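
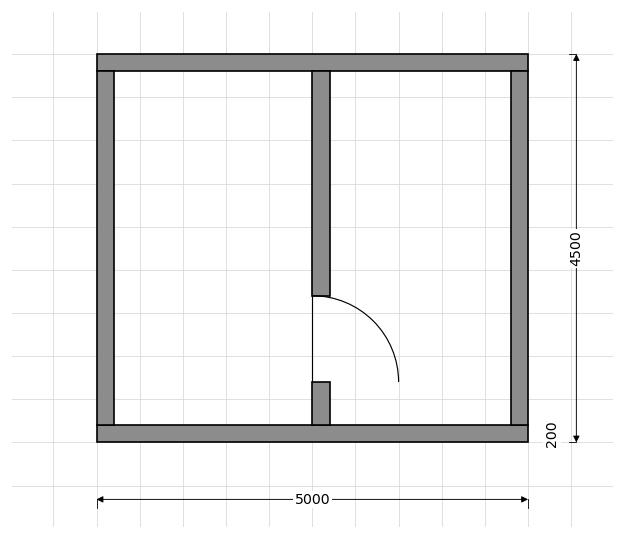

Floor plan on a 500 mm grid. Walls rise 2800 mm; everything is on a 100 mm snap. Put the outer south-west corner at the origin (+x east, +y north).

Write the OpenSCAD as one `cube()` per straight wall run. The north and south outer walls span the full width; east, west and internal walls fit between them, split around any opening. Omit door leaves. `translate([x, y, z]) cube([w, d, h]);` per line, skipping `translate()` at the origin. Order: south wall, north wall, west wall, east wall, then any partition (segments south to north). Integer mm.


cube([5000, 200, 2800]);
translate([0, 4300, 0]) cube([5000, 200, 2800]);
translate([0, 200, 0]) cube([200, 4100, 2800]);
translate([4800, 200, 0]) cube([200, 4100, 2800]);
translate([2500, 200, 0]) cube([200, 500, 2800]);
translate([2500, 1700, 0]) cube([200, 2600, 2800]);


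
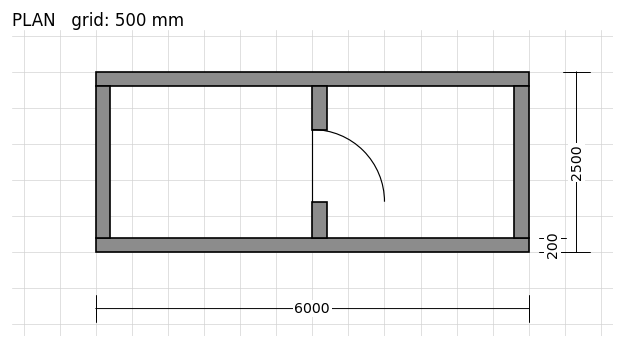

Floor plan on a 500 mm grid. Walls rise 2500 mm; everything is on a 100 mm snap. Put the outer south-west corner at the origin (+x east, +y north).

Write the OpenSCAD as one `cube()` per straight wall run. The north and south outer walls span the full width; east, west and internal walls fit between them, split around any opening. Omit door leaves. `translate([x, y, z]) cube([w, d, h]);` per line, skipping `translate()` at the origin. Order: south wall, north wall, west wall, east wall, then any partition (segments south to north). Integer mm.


cube([6000, 200, 2500]);
translate([0, 2300, 0]) cube([6000, 200, 2500]);
translate([0, 200, 0]) cube([200, 2100, 2500]);
translate([5800, 200, 0]) cube([200, 2100, 2500]);
translate([3000, 200, 0]) cube([200, 500, 2500]);
translate([3000, 1700, 0]) cube([200, 600, 2500]);


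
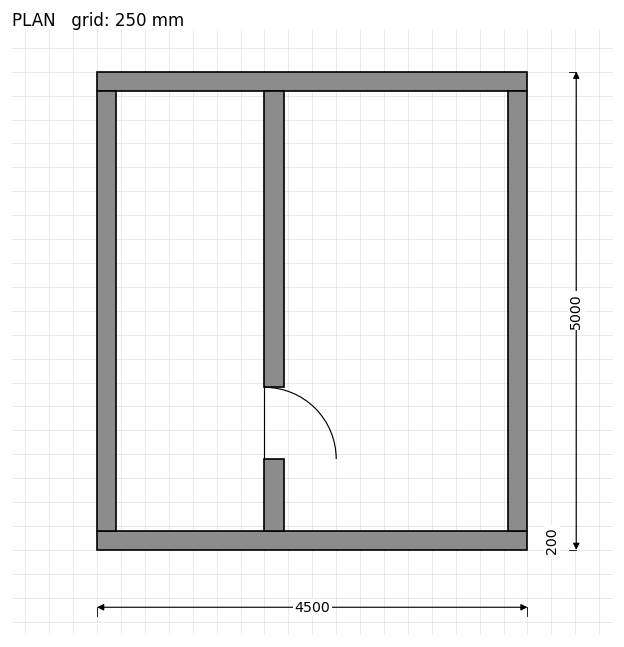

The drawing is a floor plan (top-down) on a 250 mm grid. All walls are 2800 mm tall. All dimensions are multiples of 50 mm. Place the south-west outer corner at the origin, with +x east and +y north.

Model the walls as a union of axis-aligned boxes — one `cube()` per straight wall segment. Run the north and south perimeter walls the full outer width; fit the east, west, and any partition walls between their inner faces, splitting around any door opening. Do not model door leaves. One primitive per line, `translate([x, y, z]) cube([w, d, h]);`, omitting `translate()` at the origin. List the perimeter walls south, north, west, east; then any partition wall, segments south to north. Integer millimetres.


cube([4500, 200, 2800]);
translate([0, 4800, 0]) cube([4500, 200, 2800]);
translate([0, 200, 0]) cube([200, 4600, 2800]);
translate([4300, 200, 0]) cube([200, 4600, 2800]);
translate([1750, 200, 0]) cube([200, 750, 2800]);
translate([1750, 1700, 0]) cube([200, 3100, 2800]);


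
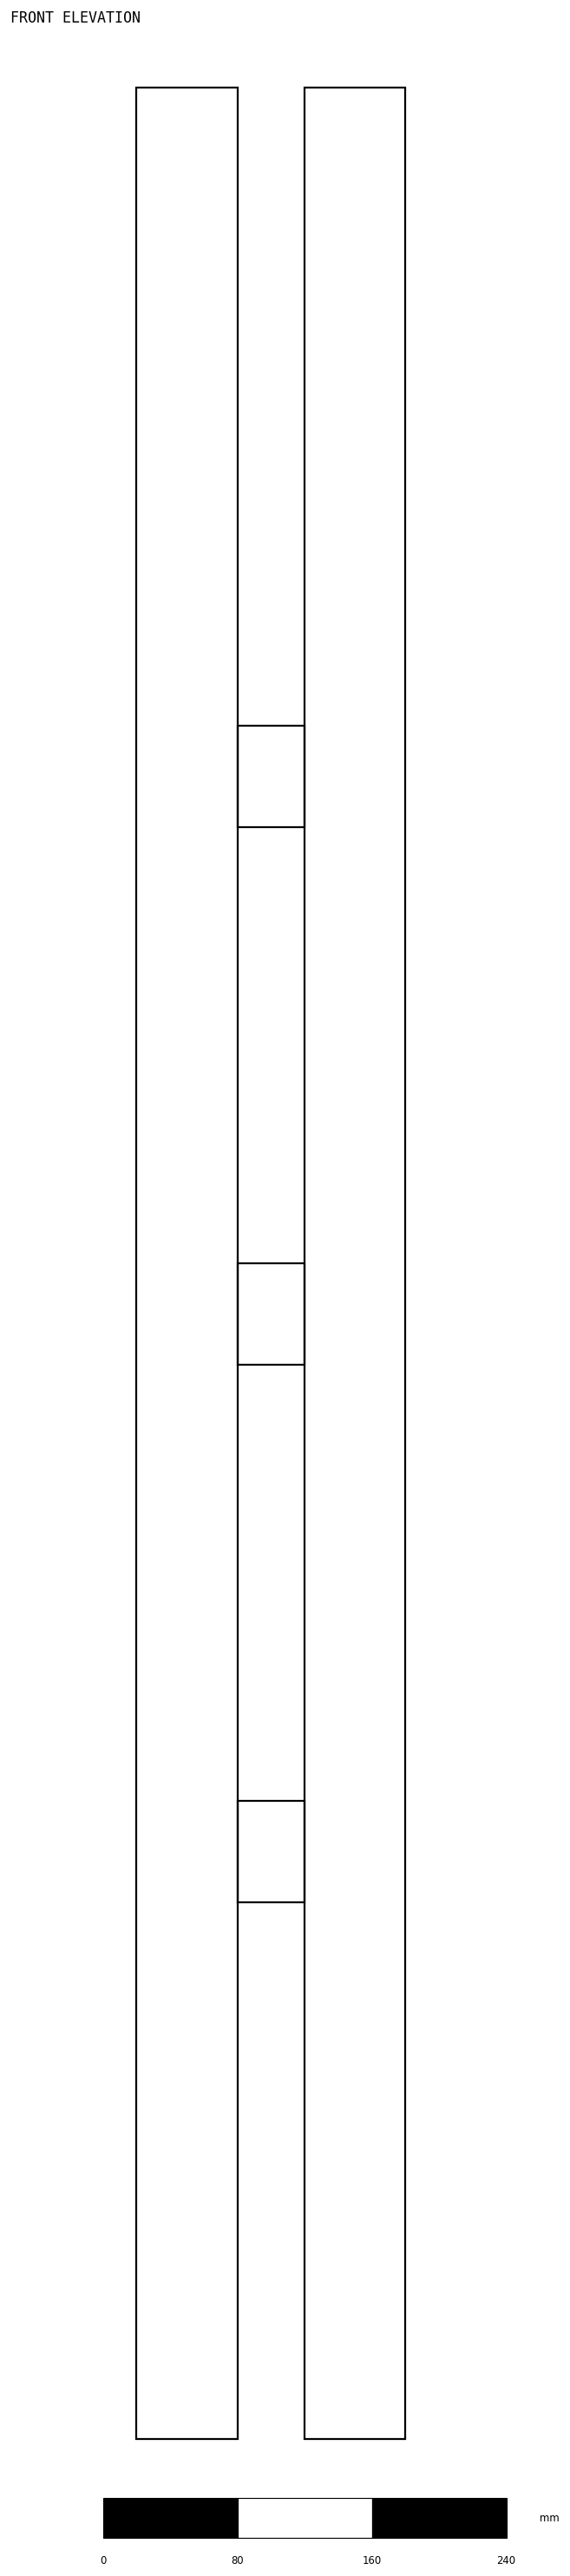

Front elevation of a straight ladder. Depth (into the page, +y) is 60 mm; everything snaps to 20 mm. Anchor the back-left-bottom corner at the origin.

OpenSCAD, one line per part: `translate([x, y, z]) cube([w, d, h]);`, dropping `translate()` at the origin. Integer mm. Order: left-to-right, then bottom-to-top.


cube([60, 60, 1400]);
translate([60, 0, 320]) cube([40, 60, 60]);
translate([60, 0, 640]) cube([40, 60, 60]);
translate([60, 0, 960]) cube([40, 60, 60]);
translate([100, 0, 0]) cube([60, 60, 1400]);


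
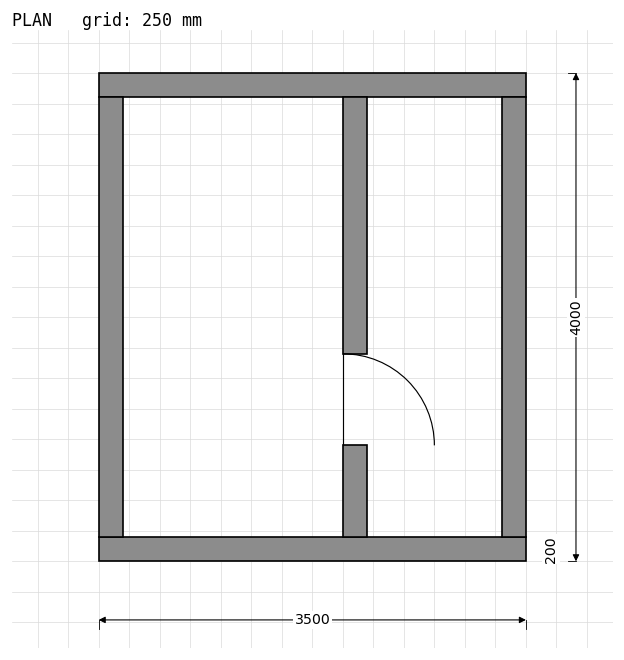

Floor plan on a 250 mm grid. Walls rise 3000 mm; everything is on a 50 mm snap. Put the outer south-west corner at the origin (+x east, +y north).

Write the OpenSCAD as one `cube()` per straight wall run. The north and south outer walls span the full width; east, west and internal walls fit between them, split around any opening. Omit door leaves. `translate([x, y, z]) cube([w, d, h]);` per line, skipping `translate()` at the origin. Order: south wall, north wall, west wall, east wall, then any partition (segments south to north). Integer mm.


cube([3500, 200, 3000]);
translate([0, 3800, 0]) cube([3500, 200, 3000]);
translate([0, 200, 0]) cube([200, 3600, 3000]);
translate([3300, 200, 0]) cube([200, 3600, 3000]);
translate([2000, 200, 0]) cube([200, 750, 3000]);
translate([2000, 1700, 0]) cube([200, 2100, 3000]);


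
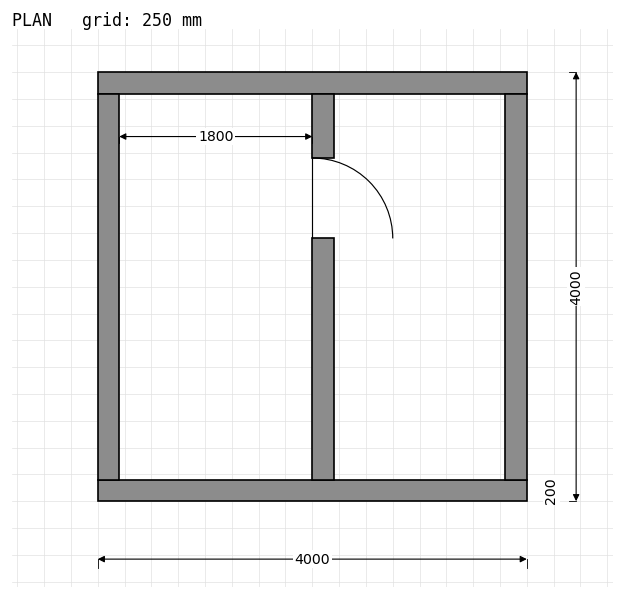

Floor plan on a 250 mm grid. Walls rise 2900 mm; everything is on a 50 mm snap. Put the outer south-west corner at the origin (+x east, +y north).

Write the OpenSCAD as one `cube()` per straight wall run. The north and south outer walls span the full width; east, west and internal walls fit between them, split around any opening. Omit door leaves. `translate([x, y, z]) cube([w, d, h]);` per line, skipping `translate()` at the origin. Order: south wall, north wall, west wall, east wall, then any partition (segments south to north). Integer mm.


cube([4000, 200, 2900]);
translate([0, 3800, 0]) cube([4000, 200, 2900]);
translate([0, 200, 0]) cube([200, 3600, 2900]);
translate([3800, 200, 0]) cube([200, 3600, 2900]);
translate([2000, 200, 0]) cube([200, 2250, 2900]);
translate([2000, 3200, 0]) cube([200, 600, 2900]);


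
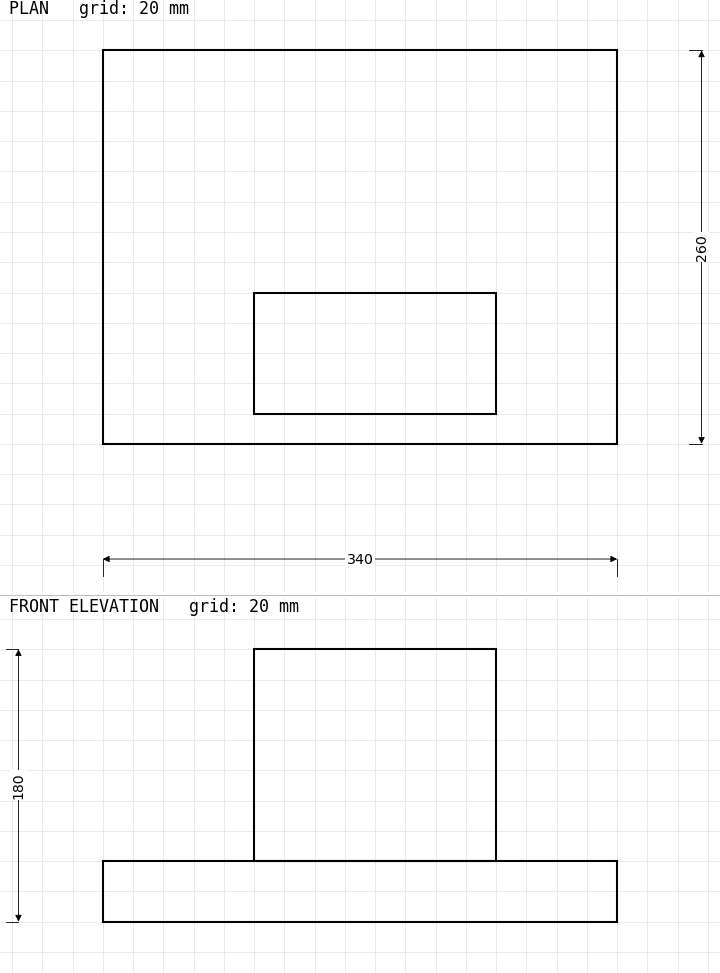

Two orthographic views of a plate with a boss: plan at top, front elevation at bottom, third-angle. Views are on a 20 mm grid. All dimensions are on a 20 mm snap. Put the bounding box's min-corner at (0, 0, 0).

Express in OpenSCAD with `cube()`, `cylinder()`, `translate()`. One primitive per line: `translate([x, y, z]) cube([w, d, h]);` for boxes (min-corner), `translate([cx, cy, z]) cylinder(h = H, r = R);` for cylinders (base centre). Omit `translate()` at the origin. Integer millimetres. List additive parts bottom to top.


cube([340, 260, 40]);
translate([100, 20, 40]) cube([160, 80, 140]);


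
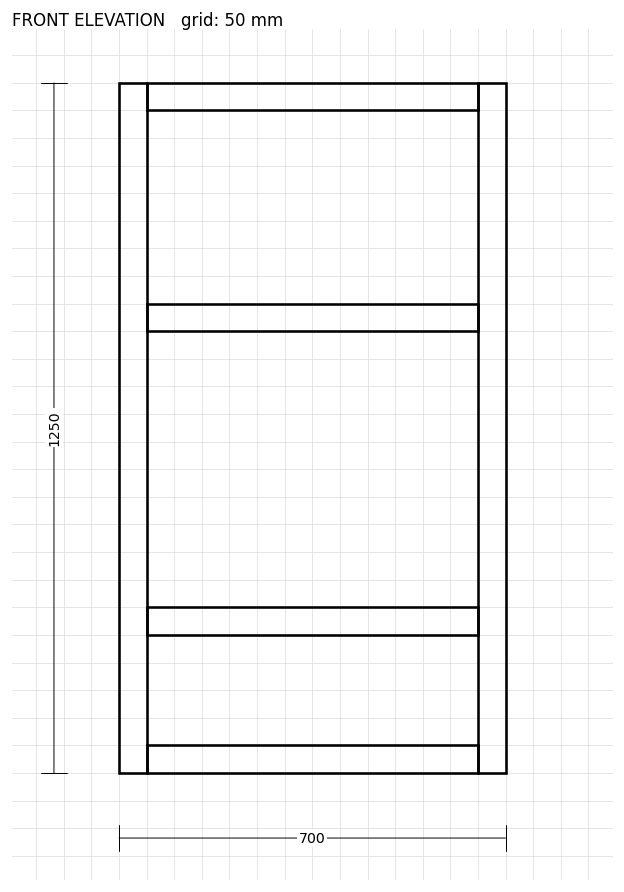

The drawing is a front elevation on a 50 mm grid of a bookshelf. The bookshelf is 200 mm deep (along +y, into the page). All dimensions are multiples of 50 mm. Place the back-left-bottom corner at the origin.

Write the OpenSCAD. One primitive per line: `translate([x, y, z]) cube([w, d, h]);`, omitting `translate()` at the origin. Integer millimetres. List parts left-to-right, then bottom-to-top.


cube([50, 200, 1250]);
translate([50, 0, 0]) cube([600, 200, 50]);
translate([50, 0, 250]) cube([600, 200, 50]);
translate([50, 0, 800]) cube([600, 200, 50]);
translate([50, 0, 1200]) cube([600, 200, 50]);
translate([650, 0, 0]) cube([50, 200, 1250]);


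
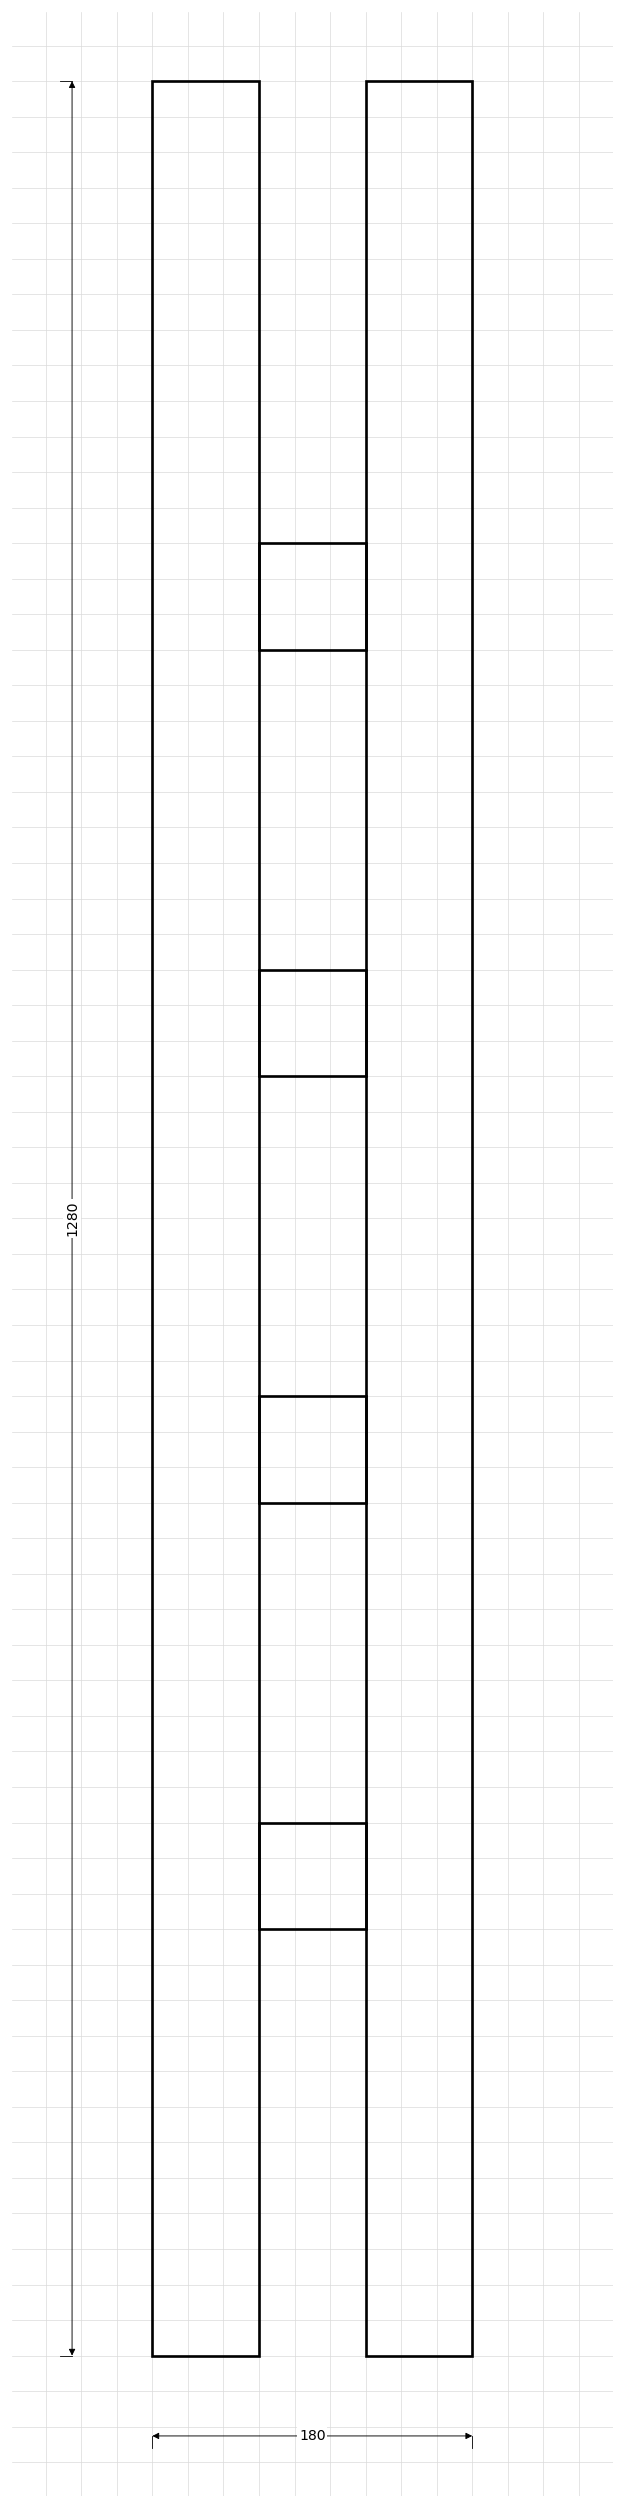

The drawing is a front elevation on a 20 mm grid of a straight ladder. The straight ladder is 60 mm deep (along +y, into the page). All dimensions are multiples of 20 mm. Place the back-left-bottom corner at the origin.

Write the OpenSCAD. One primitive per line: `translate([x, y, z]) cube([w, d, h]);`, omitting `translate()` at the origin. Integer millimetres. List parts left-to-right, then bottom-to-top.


cube([60, 60, 1280]);
translate([60, 0, 240]) cube([60, 60, 60]);
translate([60, 0, 480]) cube([60, 60, 60]);
translate([60, 0, 720]) cube([60, 60, 60]);
translate([60, 0, 960]) cube([60, 60, 60]);
translate([120, 0, 0]) cube([60, 60, 1280]);


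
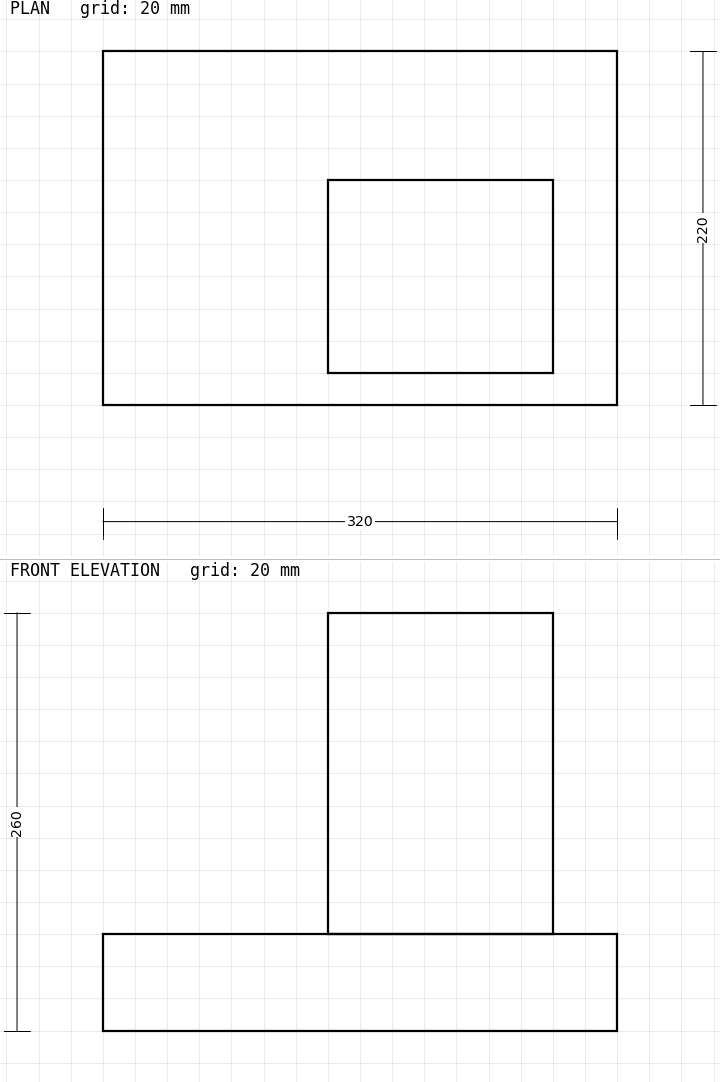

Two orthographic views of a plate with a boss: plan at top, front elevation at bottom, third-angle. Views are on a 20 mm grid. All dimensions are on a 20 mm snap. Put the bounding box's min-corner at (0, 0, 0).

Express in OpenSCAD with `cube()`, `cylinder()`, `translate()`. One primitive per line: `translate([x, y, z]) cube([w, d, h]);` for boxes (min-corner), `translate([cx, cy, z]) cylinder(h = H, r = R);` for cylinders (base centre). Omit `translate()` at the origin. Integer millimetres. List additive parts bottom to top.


cube([320, 220, 60]);
translate([140, 20, 60]) cube([140, 120, 200]);


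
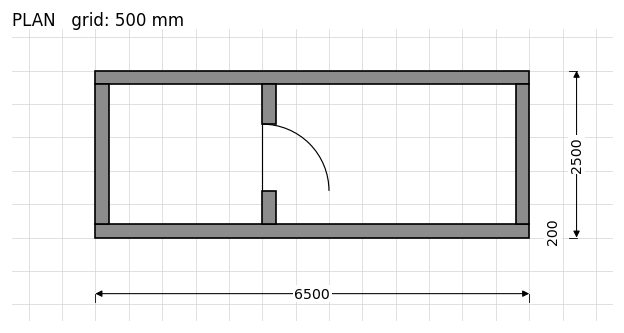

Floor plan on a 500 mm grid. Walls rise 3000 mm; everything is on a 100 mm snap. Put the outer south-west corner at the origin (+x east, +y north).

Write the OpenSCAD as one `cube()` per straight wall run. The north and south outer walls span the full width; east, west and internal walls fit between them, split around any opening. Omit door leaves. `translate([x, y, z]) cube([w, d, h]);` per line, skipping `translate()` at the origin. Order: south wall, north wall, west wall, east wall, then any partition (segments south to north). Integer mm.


cube([6500, 200, 3000]);
translate([0, 2300, 0]) cube([6500, 200, 3000]);
translate([0, 200, 0]) cube([200, 2100, 3000]);
translate([6300, 200, 0]) cube([200, 2100, 3000]);
translate([2500, 200, 0]) cube([200, 500, 3000]);
translate([2500, 1700, 0]) cube([200, 600, 3000]);


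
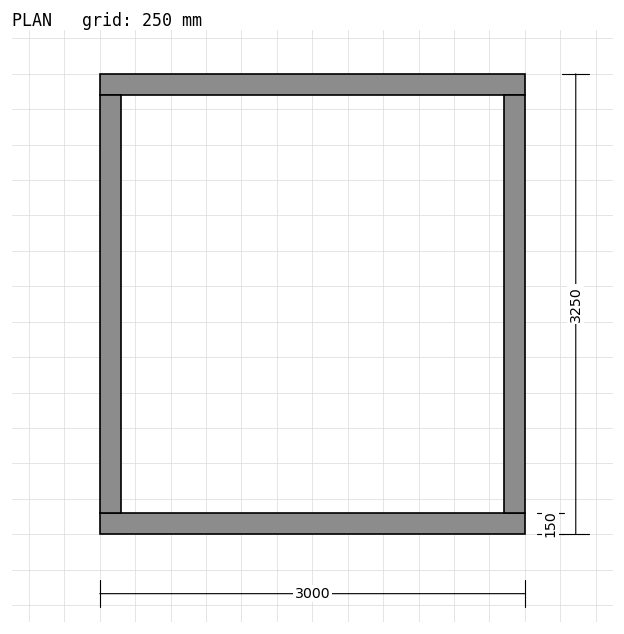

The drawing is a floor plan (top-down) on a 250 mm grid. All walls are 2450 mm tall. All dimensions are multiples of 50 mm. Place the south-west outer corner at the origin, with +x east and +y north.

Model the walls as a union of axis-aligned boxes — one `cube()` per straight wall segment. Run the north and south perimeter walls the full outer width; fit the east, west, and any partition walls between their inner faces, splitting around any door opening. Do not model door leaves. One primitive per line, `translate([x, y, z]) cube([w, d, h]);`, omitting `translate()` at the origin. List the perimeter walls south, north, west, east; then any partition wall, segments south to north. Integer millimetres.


cube([3000, 150, 2450]);
translate([0, 3100, 0]) cube([3000, 150, 2450]);
translate([0, 150, 0]) cube([150, 2950, 2450]);
translate([2850, 150, 0]) cube([150, 2950, 2450]);


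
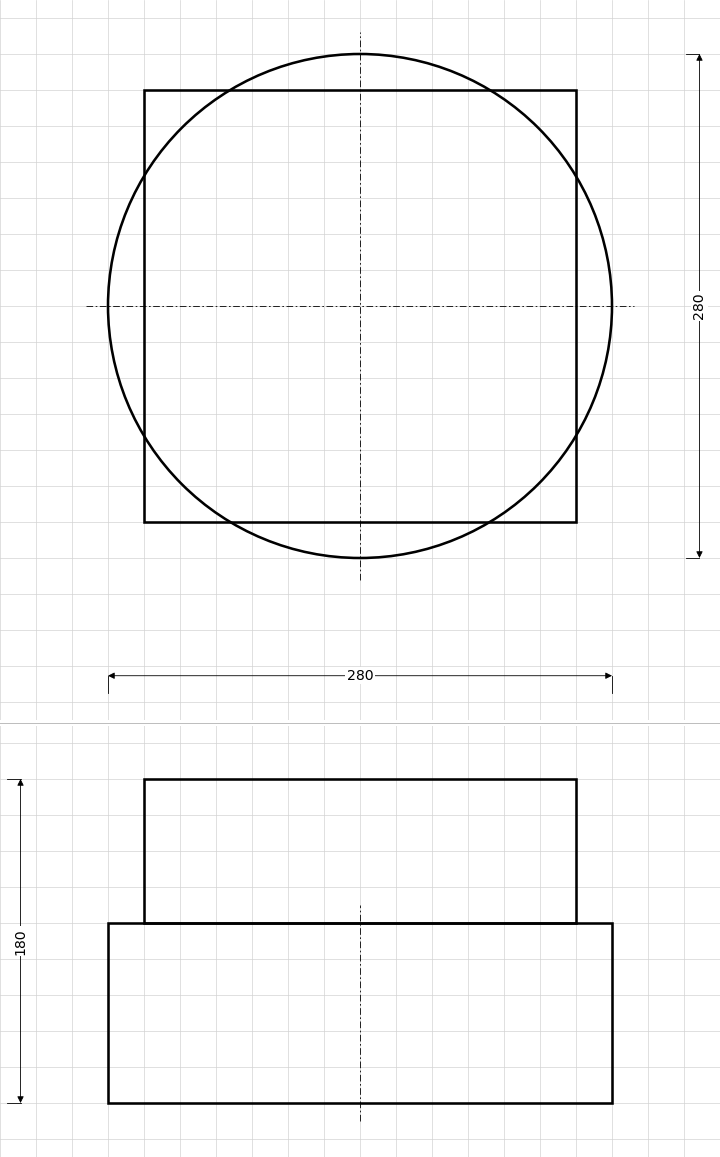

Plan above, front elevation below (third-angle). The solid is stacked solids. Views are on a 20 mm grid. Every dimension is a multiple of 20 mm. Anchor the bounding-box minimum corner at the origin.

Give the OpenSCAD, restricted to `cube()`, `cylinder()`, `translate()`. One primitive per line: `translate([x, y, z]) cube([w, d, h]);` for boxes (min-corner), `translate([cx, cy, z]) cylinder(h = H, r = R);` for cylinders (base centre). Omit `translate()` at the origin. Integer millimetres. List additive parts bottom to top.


translate([140, 140, 0]) cylinder(h = 100, r = 140);
translate([20, 20, 100]) cube([240, 240, 80]);


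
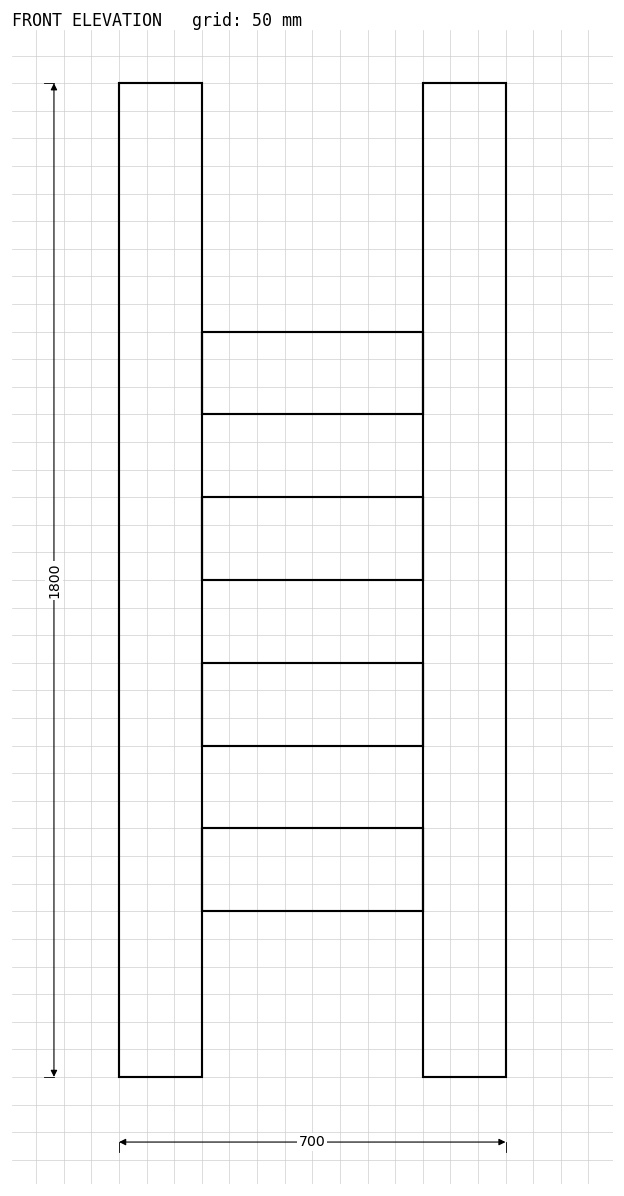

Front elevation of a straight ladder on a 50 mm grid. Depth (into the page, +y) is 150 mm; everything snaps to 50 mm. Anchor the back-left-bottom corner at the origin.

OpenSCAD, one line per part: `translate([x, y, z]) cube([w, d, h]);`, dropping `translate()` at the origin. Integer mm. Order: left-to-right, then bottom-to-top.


cube([150, 150, 1800]);
translate([150, 0, 300]) cube([400, 150, 150]);
translate([150, 0, 600]) cube([400, 150, 150]);
translate([150, 0, 900]) cube([400, 150, 150]);
translate([150, 0, 1200]) cube([400, 150, 150]);
translate([550, 0, 0]) cube([150, 150, 1800]);


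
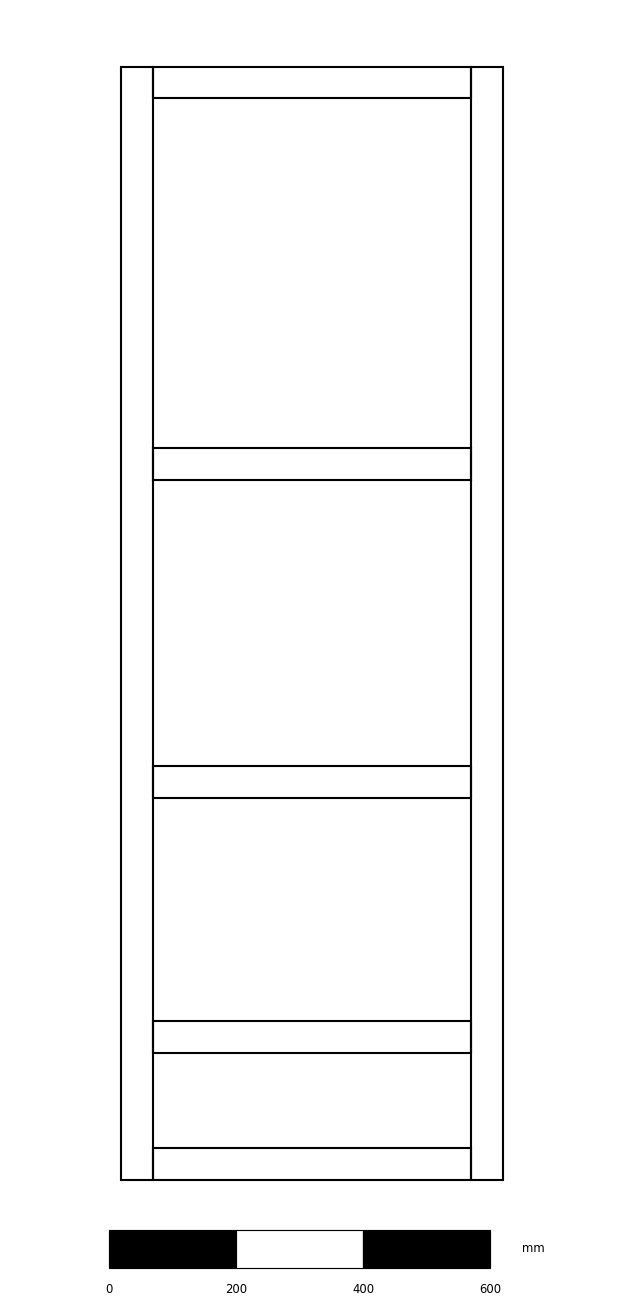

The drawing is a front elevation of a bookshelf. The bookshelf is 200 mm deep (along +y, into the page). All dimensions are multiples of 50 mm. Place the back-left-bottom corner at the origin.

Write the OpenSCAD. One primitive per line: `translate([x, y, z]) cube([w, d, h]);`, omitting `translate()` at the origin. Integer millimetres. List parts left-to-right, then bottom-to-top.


cube([50, 200, 1750]);
translate([50, 0, 0]) cube([500, 200, 50]);
translate([50, 0, 200]) cube([500, 200, 50]);
translate([50, 0, 600]) cube([500, 200, 50]);
translate([50, 0, 1100]) cube([500, 200, 50]);
translate([50, 0, 1700]) cube([500, 200, 50]);
translate([550, 0, 0]) cube([50, 200, 1750]);


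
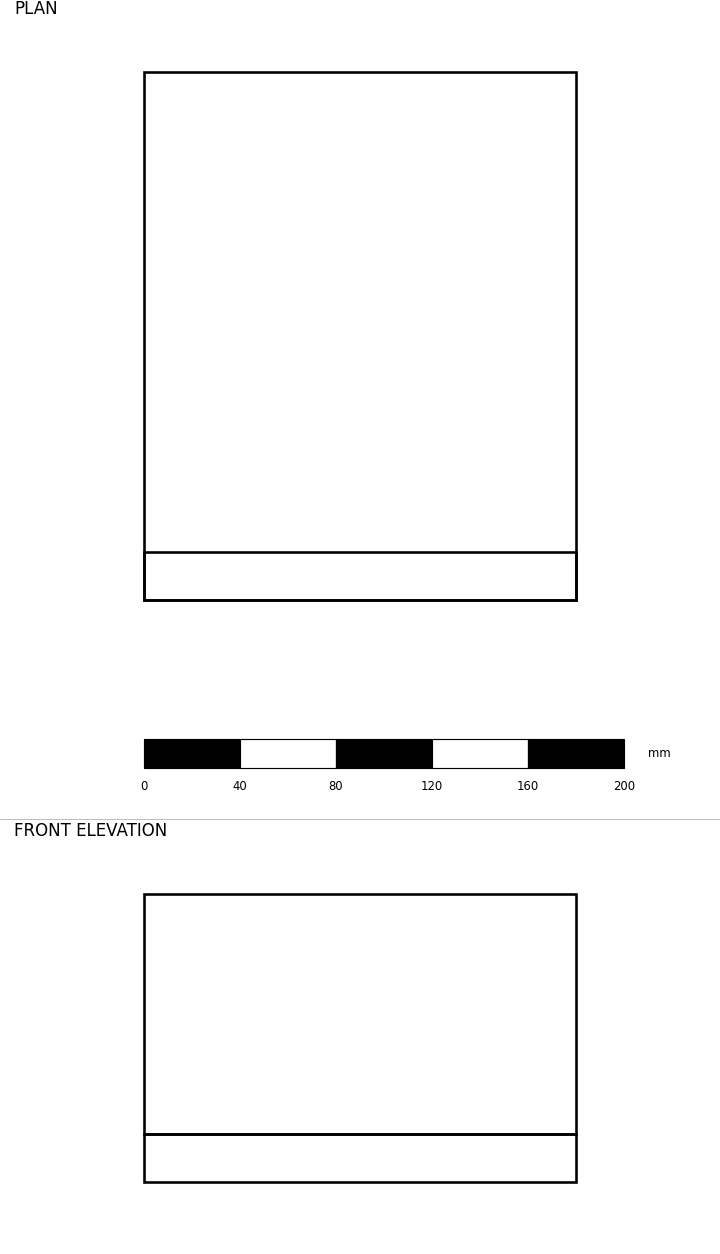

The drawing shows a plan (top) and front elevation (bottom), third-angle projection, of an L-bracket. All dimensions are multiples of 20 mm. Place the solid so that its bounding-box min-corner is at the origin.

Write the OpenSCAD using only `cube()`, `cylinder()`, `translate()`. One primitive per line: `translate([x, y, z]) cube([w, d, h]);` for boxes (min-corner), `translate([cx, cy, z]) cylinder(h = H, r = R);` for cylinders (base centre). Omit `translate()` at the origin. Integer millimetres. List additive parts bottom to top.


cube([180, 220, 20]);
translate([0, 0, 20]) cube([180, 20, 100]);


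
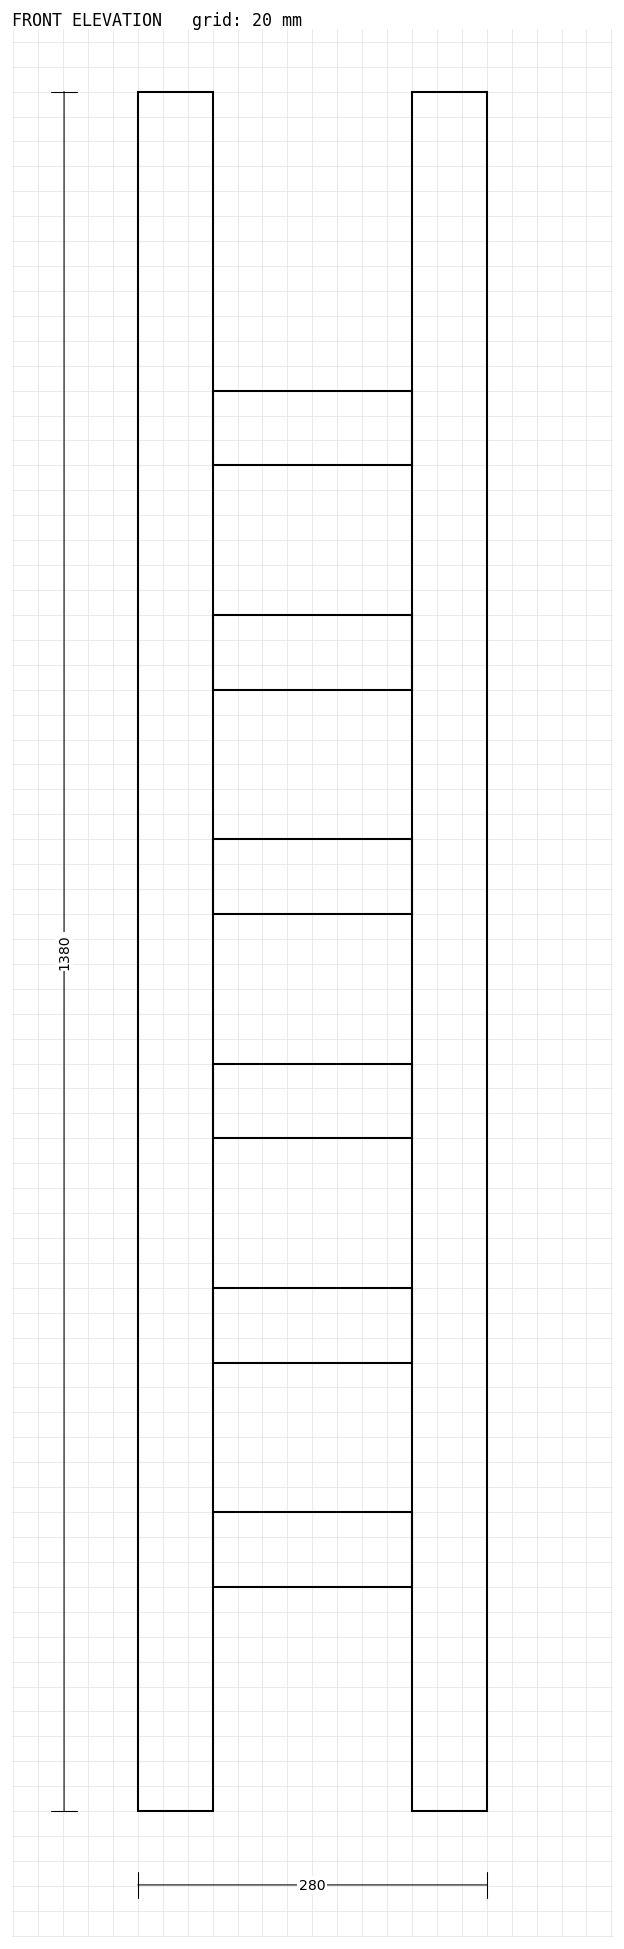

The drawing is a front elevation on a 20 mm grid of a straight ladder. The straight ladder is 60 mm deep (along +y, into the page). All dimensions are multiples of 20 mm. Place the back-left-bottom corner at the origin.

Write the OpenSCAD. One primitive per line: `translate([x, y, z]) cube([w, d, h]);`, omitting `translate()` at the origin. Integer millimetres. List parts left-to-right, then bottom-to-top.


cube([60, 60, 1380]);
translate([60, 0, 180]) cube([160, 60, 60]);
translate([60, 0, 360]) cube([160, 60, 60]);
translate([60, 0, 540]) cube([160, 60, 60]);
translate([60, 0, 720]) cube([160, 60, 60]);
translate([60, 0, 900]) cube([160, 60, 60]);
translate([60, 0, 1080]) cube([160, 60, 60]);
translate([220, 0, 0]) cube([60, 60, 1380]);


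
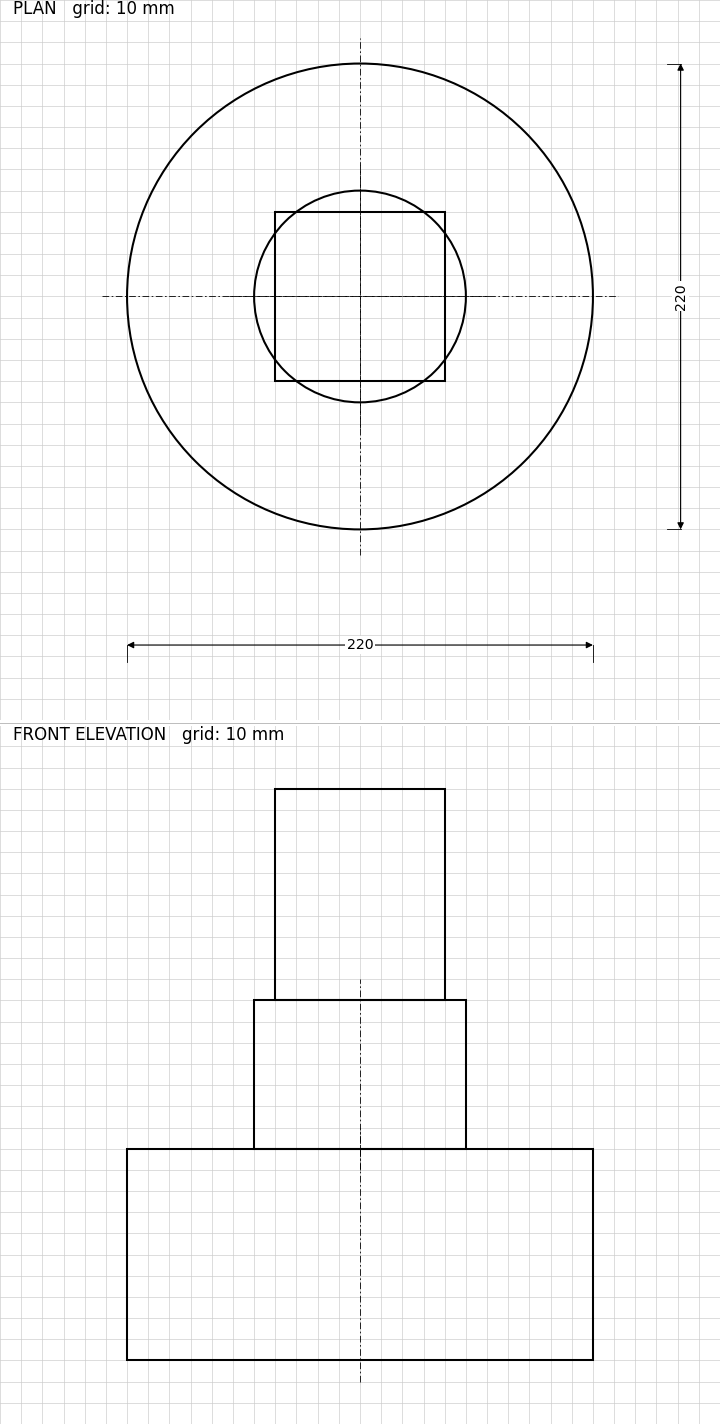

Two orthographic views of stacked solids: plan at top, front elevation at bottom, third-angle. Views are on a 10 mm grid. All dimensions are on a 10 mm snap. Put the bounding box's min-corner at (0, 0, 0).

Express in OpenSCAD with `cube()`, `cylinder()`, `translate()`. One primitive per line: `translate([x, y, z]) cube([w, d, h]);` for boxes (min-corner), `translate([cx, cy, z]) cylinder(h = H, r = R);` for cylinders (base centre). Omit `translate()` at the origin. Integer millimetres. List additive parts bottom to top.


translate([110, 110, 0]) cylinder(h = 100, r = 110);
translate([110, 110, 100]) cylinder(h = 70, r = 50);
translate([70, 70, 170]) cube([80, 80, 100]);


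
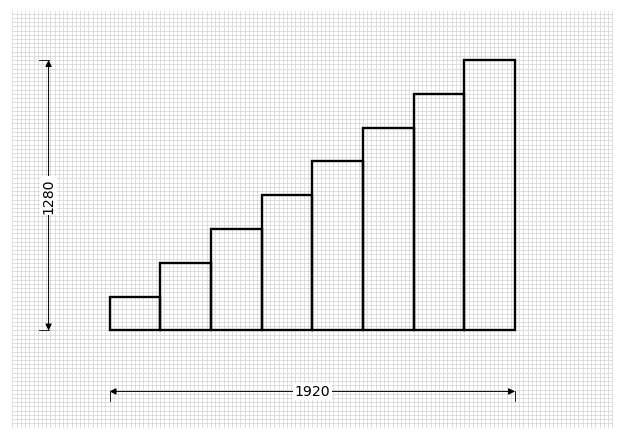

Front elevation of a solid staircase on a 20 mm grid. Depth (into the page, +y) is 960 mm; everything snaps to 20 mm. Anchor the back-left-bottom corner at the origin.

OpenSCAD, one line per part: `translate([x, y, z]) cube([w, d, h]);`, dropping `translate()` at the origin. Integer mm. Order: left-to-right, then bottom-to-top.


cube([240, 960, 160]);
translate([240, 0, 0]) cube([240, 960, 320]);
translate([480, 0, 0]) cube([240, 960, 480]);
translate([720, 0, 0]) cube([240, 960, 640]);
translate([960, 0, 0]) cube([240, 960, 800]);
translate([1200, 0, 0]) cube([240, 960, 960]);
translate([1440, 0, 0]) cube([240, 960, 1120]);
translate([1680, 0, 0]) cube([240, 960, 1280]);


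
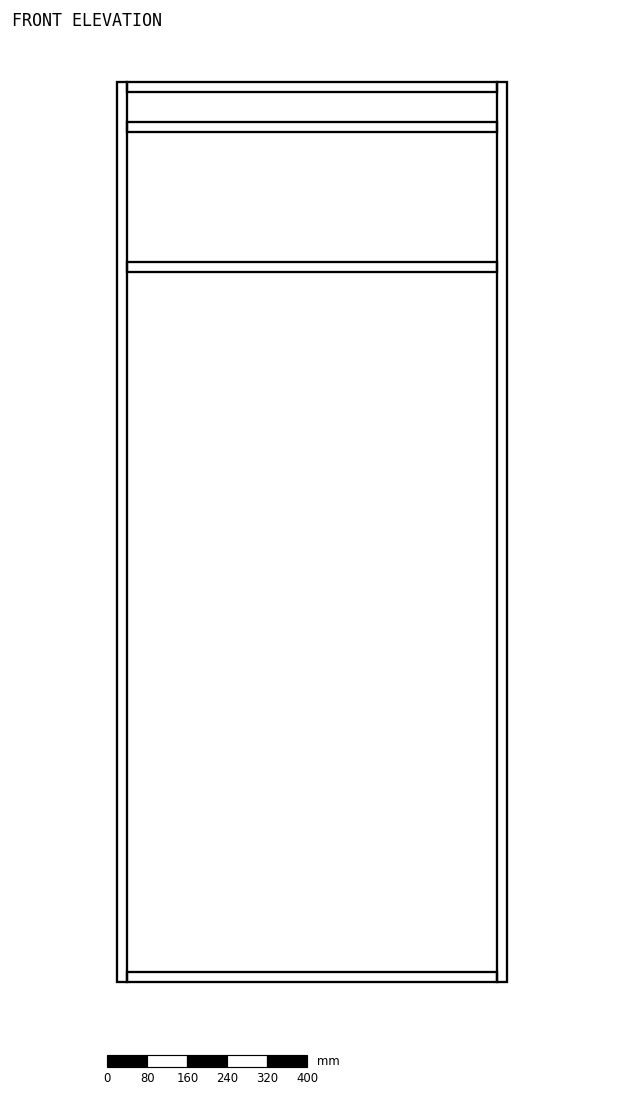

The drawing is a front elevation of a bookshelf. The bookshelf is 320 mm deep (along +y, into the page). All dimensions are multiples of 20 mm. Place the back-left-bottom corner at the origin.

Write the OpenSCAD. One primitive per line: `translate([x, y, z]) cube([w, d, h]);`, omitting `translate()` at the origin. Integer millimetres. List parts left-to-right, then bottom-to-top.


cube([20, 320, 1800]);
translate([20, 0, 0]) cube([740, 320, 20]);
translate([20, 0, 1420]) cube([740, 320, 20]);
translate([20, 0, 1700]) cube([740, 320, 20]);
translate([20, 0, 1780]) cube([740, 320, 20]);
translate([760, 0, 0]) cube([20, 320, 1800]);


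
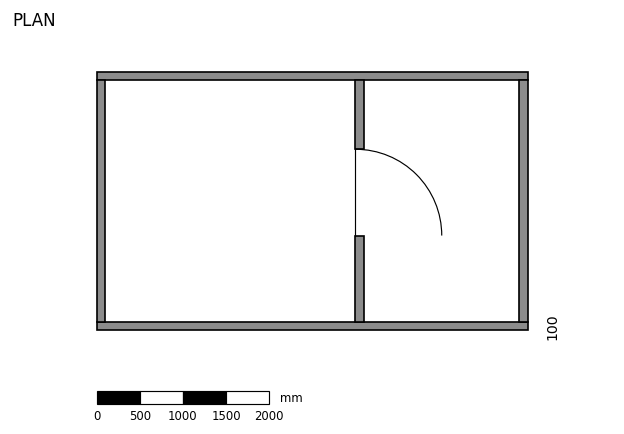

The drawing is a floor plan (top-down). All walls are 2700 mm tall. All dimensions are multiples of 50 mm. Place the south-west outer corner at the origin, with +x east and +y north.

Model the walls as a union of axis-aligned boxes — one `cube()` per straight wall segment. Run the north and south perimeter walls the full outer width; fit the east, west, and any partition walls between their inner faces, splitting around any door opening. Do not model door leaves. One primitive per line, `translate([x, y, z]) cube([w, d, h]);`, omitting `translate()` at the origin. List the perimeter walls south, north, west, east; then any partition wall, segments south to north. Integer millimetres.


cube([5000, 100, 2700]);
translate([0, 2900, 0]) cube([5000, 100, 2700]);
translate([0, 100, 0]) cube([100, 2800, 2700]);
translate([4900, 100, 0]) cube([100, 2800, 2700]);
translate([3000, 100, 0]) cube([100, 1000, 2700]);
translate([3000, 2100, 0]) cube([100, 800, 2700]);


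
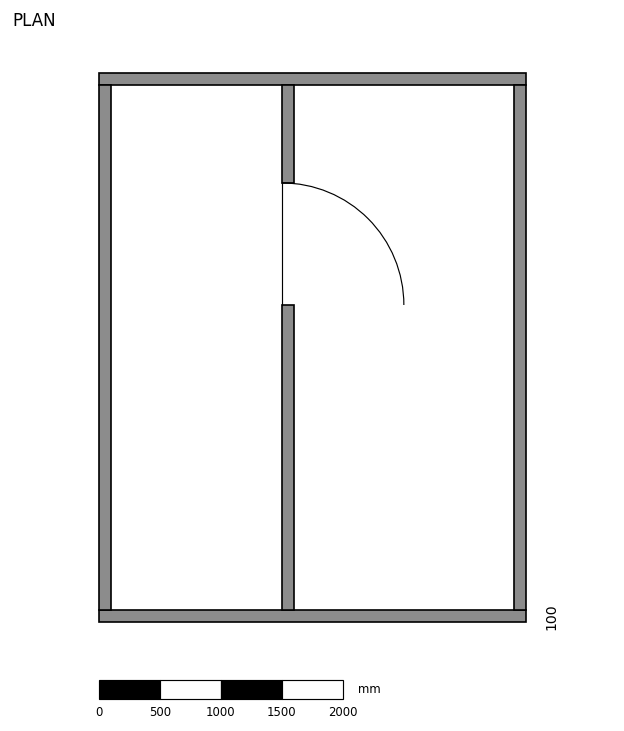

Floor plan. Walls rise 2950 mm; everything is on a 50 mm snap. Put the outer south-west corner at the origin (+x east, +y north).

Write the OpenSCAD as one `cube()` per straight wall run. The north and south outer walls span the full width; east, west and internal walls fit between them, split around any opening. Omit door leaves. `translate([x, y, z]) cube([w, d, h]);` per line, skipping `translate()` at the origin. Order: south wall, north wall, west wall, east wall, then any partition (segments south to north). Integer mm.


cube([3500, 100, 2950]);
translate([0, 4400, 0]) cube([3500, 100, 2950]);
translate([0, 100, 0]) cube([100, 4300, 2950]);
translate([3400, 100, 0]) cube([100, 4300, 2950]);
translate([1500, 100, 0]) cube([100, 2500, 2950]);
translate([1500, 3600, 0]) cube([100, 800, 2950]);


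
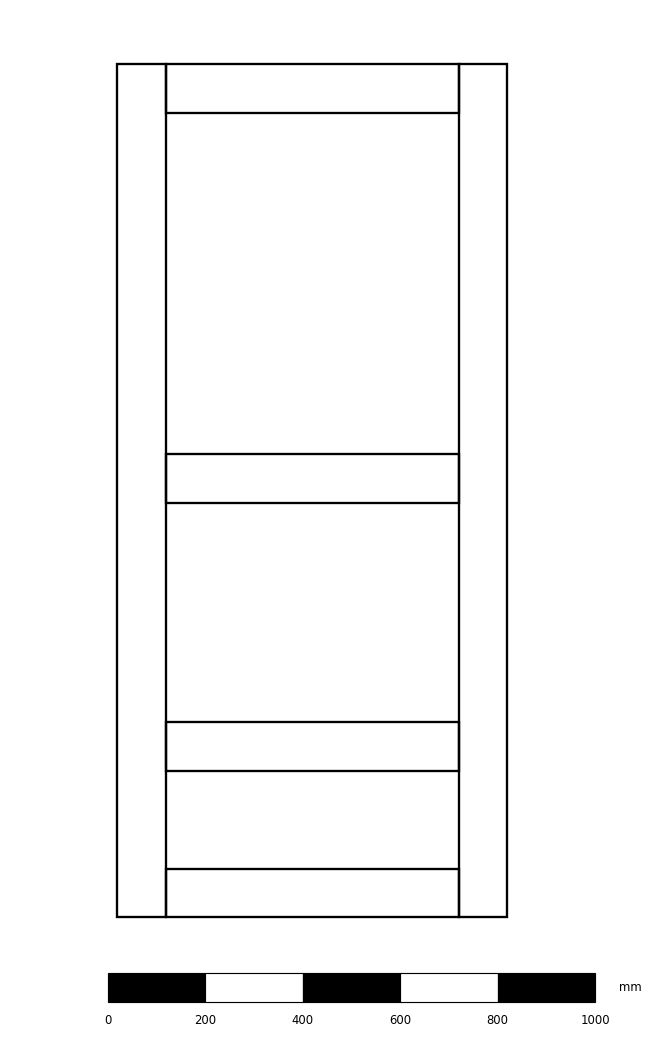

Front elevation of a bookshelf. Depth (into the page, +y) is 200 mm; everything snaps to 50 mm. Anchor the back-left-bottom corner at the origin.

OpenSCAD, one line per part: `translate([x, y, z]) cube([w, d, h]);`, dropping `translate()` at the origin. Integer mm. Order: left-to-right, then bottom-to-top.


cube([100, 200, 1750]);
translate([100, 0, 0]) cube([600, 200, 100]);
translate([100, 0, 300]) cube([600, 200, 100]);
translate([100, 0, 850]) cube([600, 200, 100]);
translate([100, 0, 1650]) cube([600, 200, 100]);
translate([700, 0, 0]) cube([100, 200, 1750]);


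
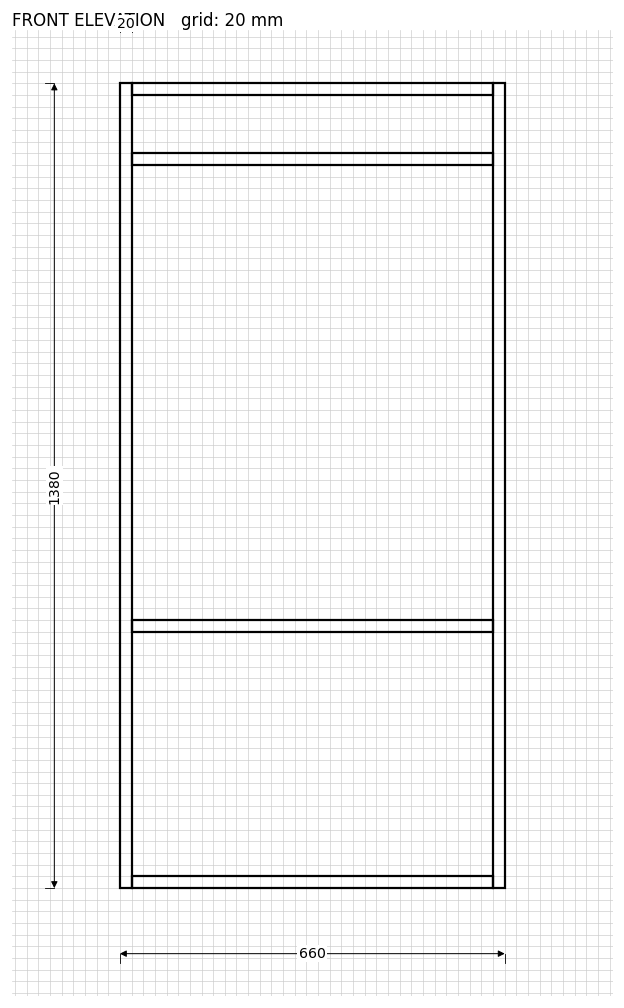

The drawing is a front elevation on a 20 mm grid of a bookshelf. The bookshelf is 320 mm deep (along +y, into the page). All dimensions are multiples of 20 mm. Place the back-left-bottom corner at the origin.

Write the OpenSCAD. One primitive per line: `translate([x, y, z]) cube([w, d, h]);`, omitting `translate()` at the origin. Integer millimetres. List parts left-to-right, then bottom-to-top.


cube([20, 320, 1380]);
translate([20, 0, 0]) cube([620, 320, 20]);
translate([20, 0, 440]) cube([620, 320, 20]);
translate([20, 0, 1240]) cube([620, 320, 20]);
translate([20, 0, 1360]) cube([620, 320, 20]);
translate([640, 0, 0]) cube([20, 320, 1380]);


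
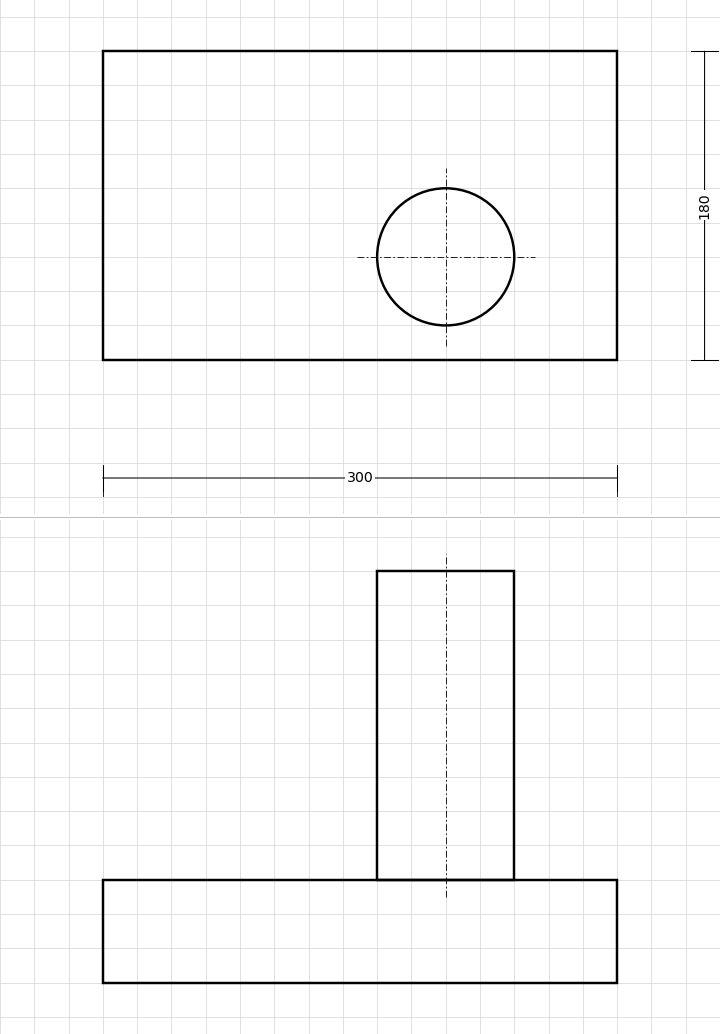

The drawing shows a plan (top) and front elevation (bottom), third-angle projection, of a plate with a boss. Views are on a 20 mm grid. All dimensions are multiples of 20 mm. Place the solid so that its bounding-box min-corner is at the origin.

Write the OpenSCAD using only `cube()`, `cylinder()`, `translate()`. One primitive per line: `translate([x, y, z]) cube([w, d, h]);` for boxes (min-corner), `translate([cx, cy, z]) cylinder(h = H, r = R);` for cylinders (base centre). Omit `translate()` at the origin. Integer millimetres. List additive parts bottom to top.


cube([300, 180, 60]);
translate([200, 60, 60]) cylinder(h = 180, r = 40);


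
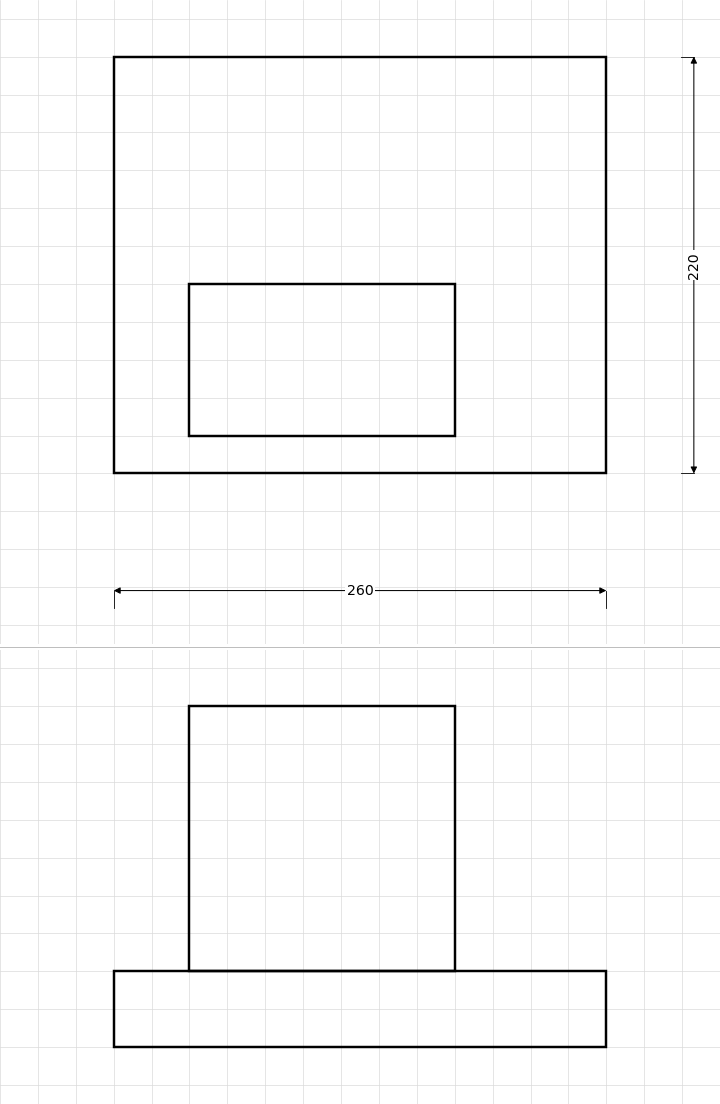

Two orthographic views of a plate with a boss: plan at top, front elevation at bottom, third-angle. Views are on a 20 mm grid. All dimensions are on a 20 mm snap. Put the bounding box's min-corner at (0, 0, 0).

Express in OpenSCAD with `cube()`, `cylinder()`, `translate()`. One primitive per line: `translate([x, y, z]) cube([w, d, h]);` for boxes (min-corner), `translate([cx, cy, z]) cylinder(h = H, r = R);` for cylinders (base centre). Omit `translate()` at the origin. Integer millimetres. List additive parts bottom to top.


cube([260, 220, 40]);
translate([40, 20, 40]) cube([140, 80, 140]);


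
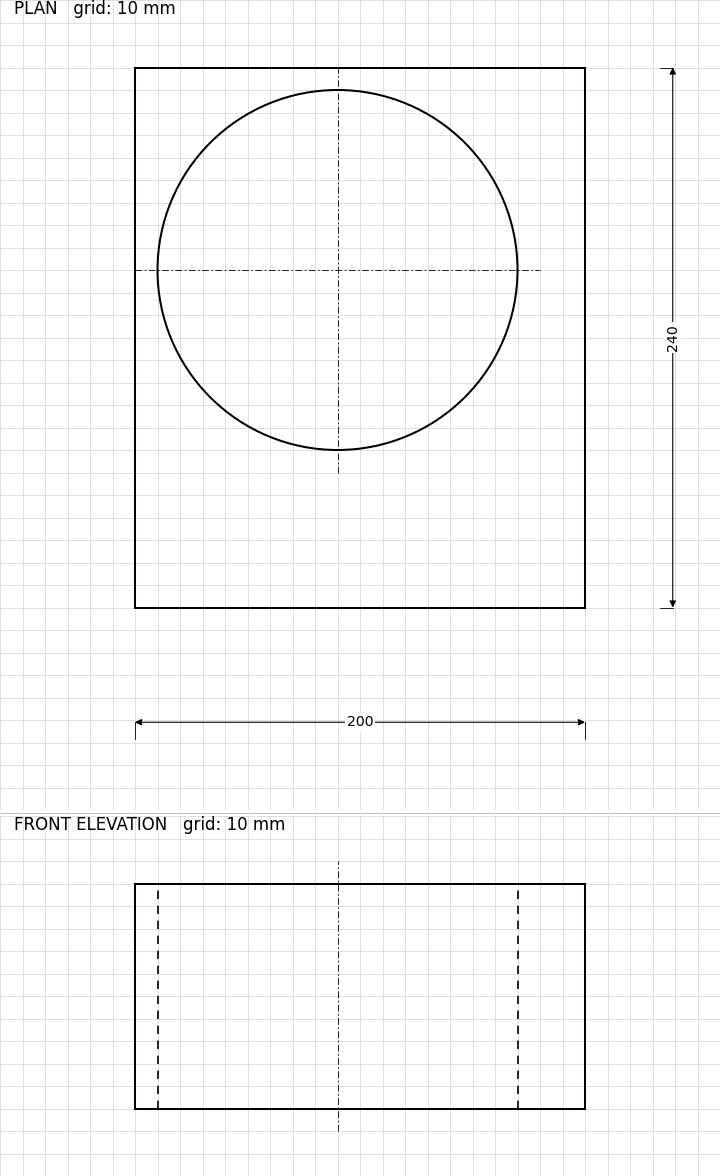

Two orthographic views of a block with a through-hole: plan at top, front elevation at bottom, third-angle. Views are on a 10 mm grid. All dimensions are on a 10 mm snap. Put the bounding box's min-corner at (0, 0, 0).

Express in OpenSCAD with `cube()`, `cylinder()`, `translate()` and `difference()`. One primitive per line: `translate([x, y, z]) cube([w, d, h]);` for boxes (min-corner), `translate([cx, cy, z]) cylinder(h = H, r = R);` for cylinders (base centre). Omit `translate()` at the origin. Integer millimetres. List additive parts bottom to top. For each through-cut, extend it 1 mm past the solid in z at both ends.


difference() {
  cube([200, 240, 100]);
  translate([90, 150, -1]) cylinder(h = 102, r = 80);
}


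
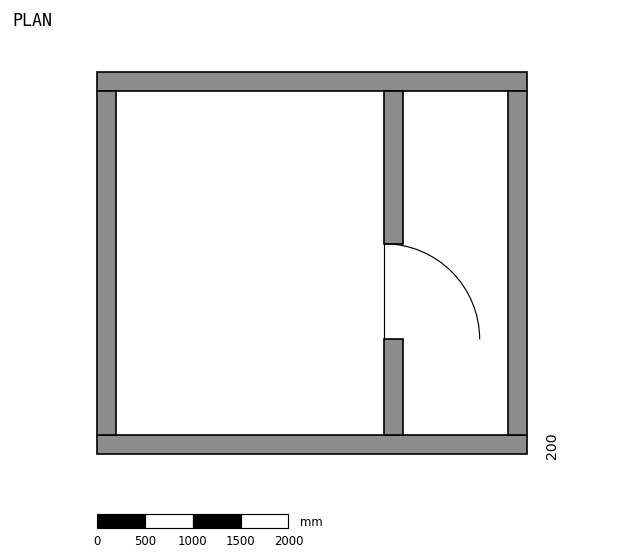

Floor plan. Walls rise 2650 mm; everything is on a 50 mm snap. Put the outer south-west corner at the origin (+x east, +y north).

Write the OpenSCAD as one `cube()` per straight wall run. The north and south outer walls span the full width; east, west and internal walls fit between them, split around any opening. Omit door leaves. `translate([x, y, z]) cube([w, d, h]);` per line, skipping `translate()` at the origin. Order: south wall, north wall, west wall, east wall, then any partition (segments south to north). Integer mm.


cube([4500, 200, 2650]);
translate([0, 3800, 0]) cube([4500, 200, 2650]);
translate([0, 200, 0]) cube([200, 3600, 2650]);
translate([4300, 200, 0]) cube([200, 3600, 2650]);
translate([3000, 200, 0]) cube([200, 1000, 2650]);
translate([3000, 2200, 0]) cube([200, 1600, 2650]);


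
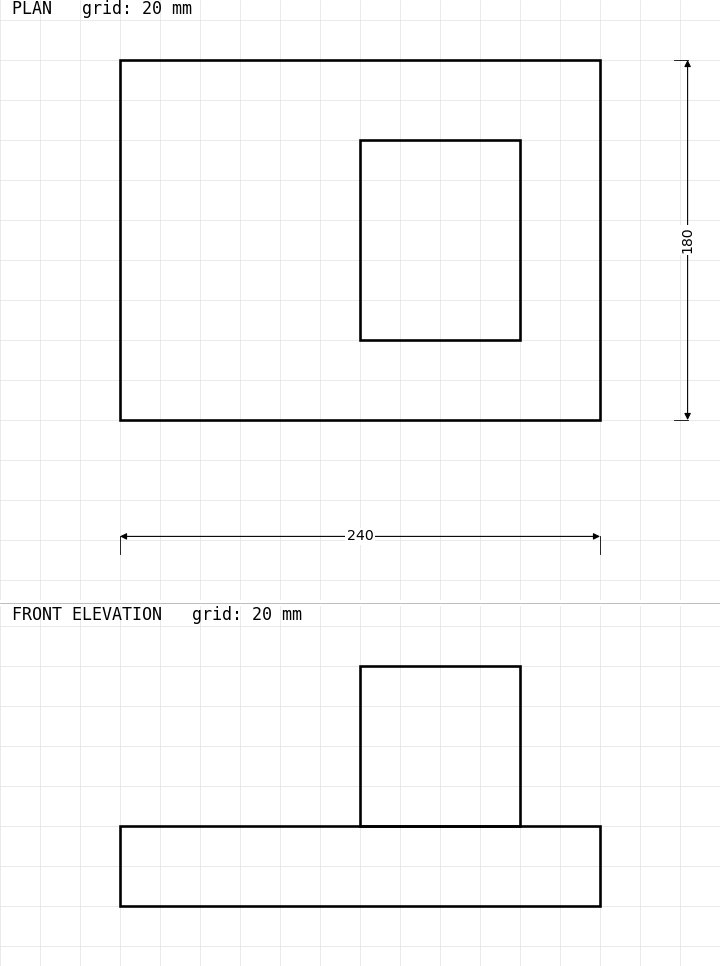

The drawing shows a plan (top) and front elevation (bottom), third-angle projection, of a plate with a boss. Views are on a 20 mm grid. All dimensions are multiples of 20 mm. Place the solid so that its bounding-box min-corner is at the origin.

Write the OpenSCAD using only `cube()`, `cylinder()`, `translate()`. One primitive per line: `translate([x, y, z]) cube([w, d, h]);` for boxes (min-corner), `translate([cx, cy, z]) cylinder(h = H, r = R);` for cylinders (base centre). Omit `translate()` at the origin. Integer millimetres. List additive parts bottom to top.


cube([240, 180, 40]);
translate([120, 40, 40]) cube([80, 100, 80]);


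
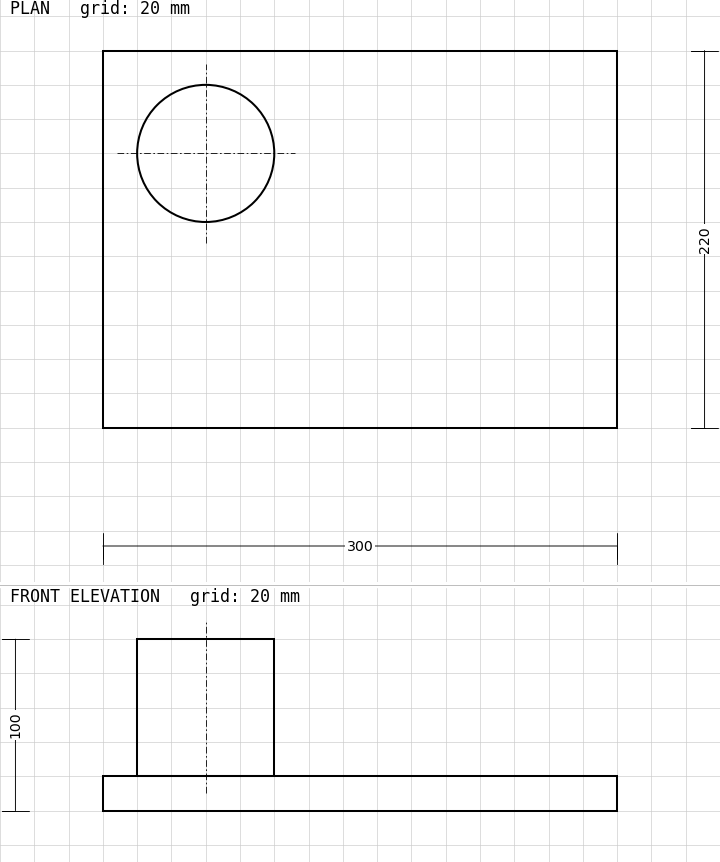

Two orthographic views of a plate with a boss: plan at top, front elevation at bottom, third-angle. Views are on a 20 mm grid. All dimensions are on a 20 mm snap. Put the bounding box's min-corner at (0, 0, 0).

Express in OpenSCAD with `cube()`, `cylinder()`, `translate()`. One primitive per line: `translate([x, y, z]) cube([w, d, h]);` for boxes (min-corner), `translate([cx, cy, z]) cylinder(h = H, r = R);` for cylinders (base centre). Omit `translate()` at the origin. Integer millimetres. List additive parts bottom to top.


cube([300, 220, 20]);
translate([60, 160, 20]) cylinder(h = 80, r = 40);


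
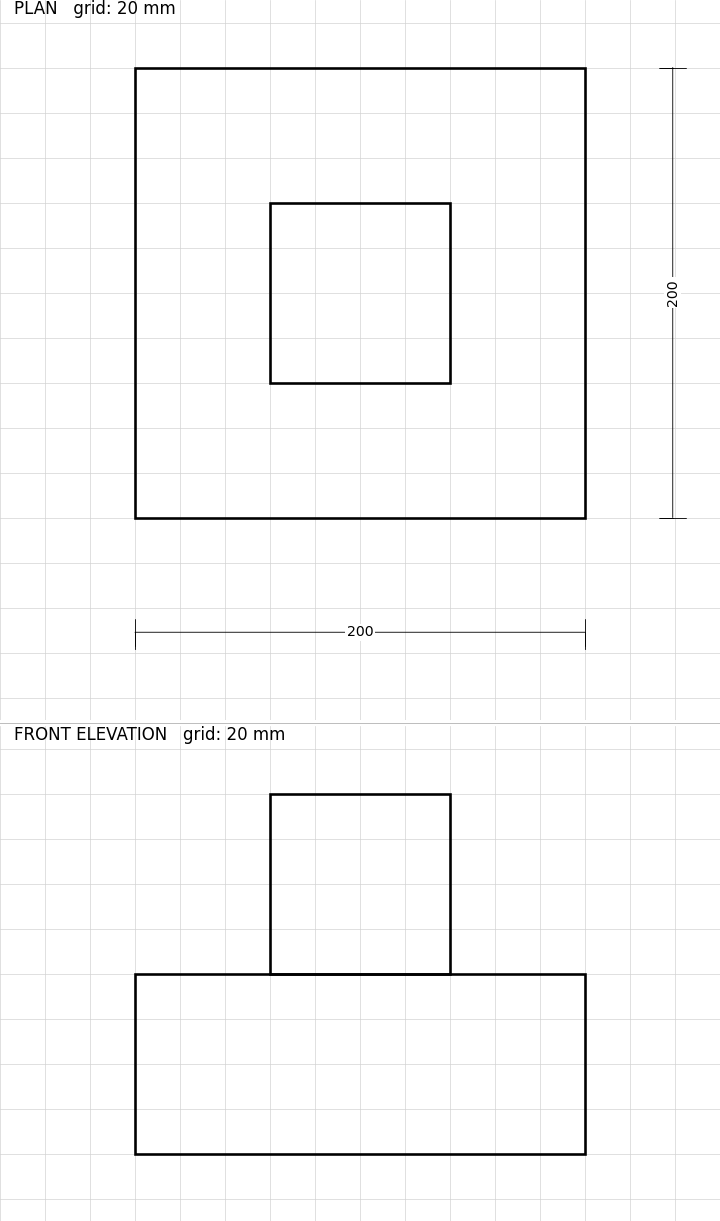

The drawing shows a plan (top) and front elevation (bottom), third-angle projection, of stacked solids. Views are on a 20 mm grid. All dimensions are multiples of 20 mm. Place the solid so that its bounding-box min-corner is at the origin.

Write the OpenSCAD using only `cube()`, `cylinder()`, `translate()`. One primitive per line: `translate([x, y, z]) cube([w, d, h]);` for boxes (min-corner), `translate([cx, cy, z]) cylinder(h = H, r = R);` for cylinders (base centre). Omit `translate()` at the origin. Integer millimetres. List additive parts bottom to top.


cube([200, 200, 80]);
translate([60, 60, 80]) cube([80, 80, 80]);


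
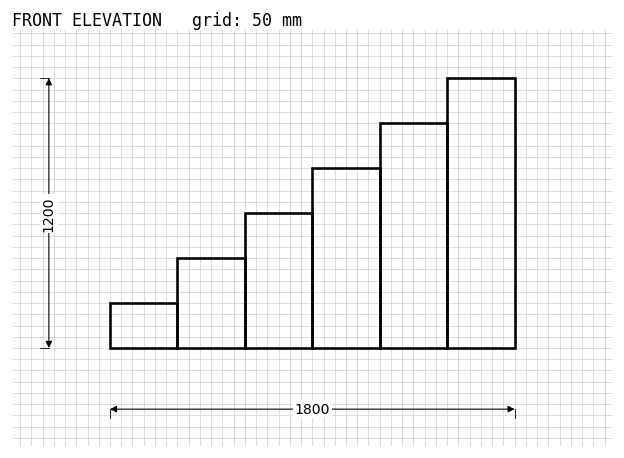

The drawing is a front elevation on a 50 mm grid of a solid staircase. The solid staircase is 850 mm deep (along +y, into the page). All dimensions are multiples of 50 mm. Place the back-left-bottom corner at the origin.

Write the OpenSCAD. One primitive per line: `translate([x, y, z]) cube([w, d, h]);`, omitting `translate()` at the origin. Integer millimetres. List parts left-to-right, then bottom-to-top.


cube([300, 850, 200]);
translate([300, 0, 0]) cube([300, 850, 400]);
translate([600, 0, 0]) cube([300, 850, 600]);
translate([900, 0, 0]) cube([300, 850, 800]);
translate([1200, 0, 0]) cube([300, 850, 1000]);
translate([1500, 0, 0]) cube([300, 850, 1200]);


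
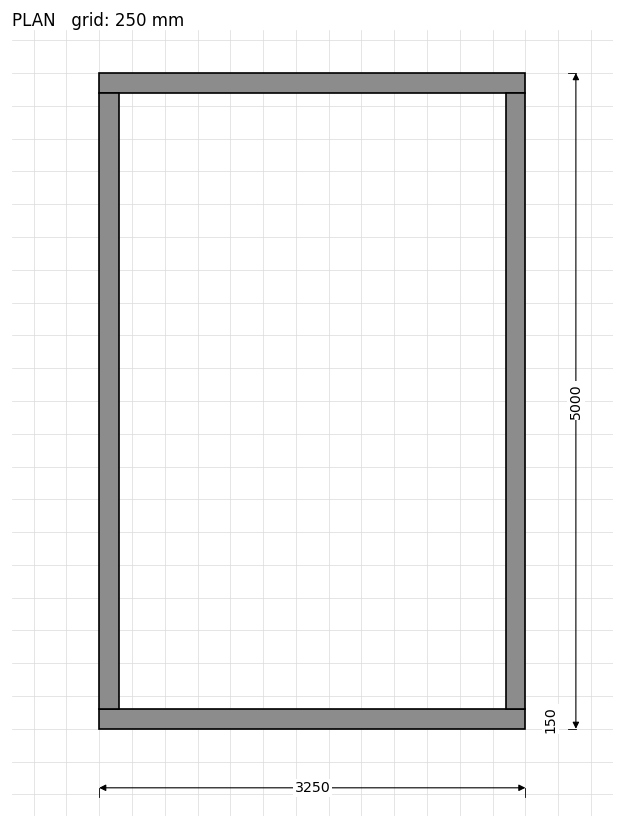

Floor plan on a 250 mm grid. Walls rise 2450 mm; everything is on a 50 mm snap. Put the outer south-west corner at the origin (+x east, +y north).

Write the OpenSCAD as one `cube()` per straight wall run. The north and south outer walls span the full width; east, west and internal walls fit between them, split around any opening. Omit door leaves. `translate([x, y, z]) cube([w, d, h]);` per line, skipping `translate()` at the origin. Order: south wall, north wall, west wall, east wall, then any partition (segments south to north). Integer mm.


cube([3250, 150, 2450]);
translate([0, 4850, 0]) cube([3250, 150, 2450]);
translate([0, 150, 0]) cube([150, 4700, 2450]);
translate([3100, 150, 0]) cube([150, 4700, 2450]);


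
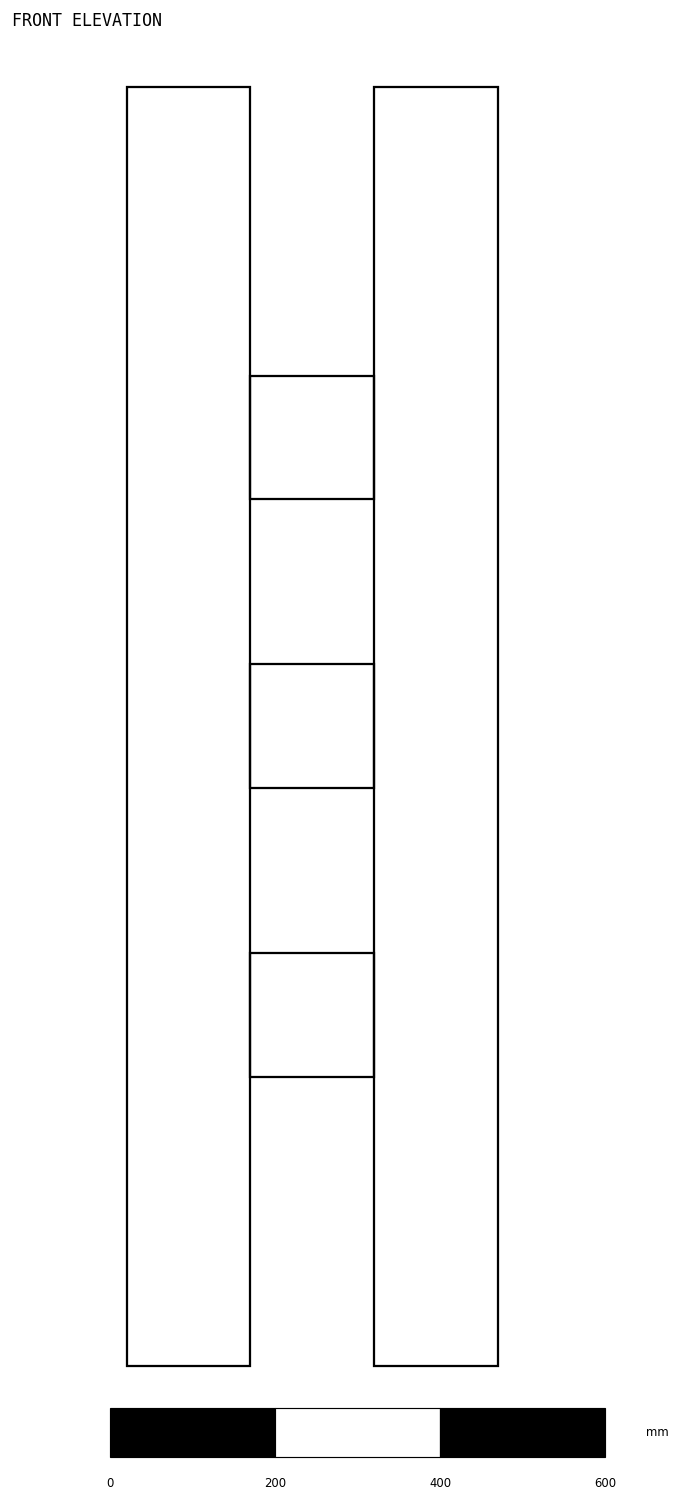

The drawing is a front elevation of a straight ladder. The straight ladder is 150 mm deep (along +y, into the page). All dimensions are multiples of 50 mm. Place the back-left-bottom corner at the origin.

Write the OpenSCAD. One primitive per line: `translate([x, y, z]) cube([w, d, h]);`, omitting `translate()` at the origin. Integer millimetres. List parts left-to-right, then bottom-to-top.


cube([150, 150, 1550]);
translate([150, 0, 350]) cube([150, 150, 150]);
translate([150, 0, 700]) cube([150, 150, 150]);
translate([150, 0, 1050]) cube([150, 150, 150]);
translate([300, 0, 0]) cube([150, 150, 1550]);
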